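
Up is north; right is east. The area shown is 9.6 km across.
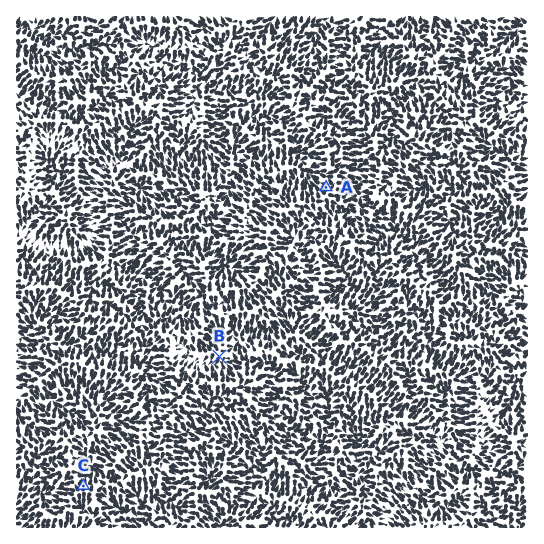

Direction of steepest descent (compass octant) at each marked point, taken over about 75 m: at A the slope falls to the NW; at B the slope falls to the S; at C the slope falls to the N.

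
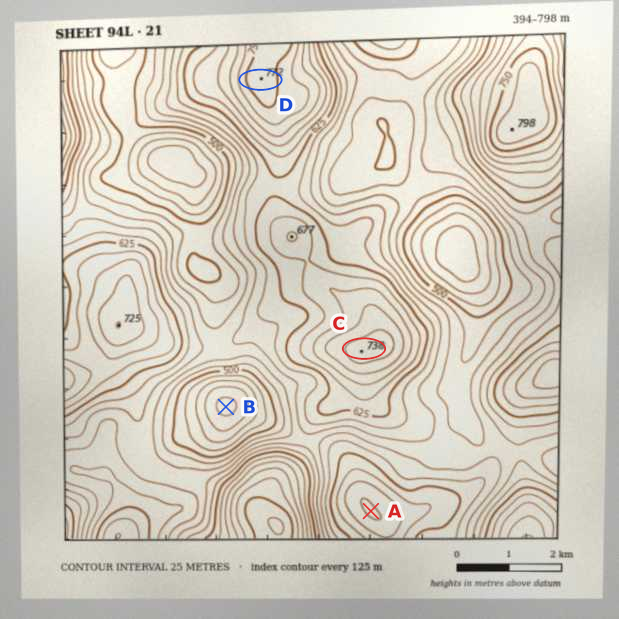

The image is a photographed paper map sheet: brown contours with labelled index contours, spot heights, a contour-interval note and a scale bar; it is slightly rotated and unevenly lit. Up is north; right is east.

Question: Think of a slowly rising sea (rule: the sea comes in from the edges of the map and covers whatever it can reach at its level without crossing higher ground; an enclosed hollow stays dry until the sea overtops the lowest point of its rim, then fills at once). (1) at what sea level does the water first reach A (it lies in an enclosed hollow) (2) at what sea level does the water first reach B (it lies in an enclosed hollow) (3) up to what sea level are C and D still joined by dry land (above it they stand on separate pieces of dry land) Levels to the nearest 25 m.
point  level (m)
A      450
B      550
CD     625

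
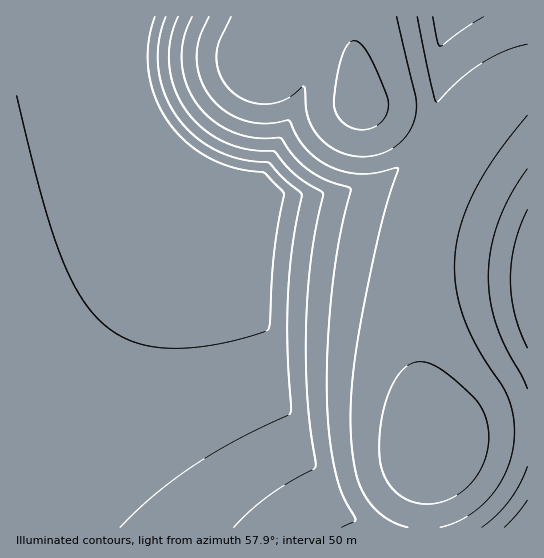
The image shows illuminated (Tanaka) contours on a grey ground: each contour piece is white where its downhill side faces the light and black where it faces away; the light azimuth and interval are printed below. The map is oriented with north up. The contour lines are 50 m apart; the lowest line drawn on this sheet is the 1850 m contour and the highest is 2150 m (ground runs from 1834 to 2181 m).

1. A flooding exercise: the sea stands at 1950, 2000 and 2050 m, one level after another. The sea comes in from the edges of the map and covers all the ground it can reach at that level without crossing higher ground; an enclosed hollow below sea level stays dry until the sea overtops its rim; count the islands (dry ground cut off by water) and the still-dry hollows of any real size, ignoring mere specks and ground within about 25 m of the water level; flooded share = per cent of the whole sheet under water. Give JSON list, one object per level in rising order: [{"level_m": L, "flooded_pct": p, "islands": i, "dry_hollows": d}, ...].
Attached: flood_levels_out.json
[{"level_m": 1950, "flooded_pct": 30, "islands": 0, "dry_hollows": 0}, {"level_m": 2000, "flooded_pct": 42, "islands": 0, "dry_hollows": 0}, {"level_m": 2050, "flooded_pct": 49, "islands": 0, "dry_hollows": 0}]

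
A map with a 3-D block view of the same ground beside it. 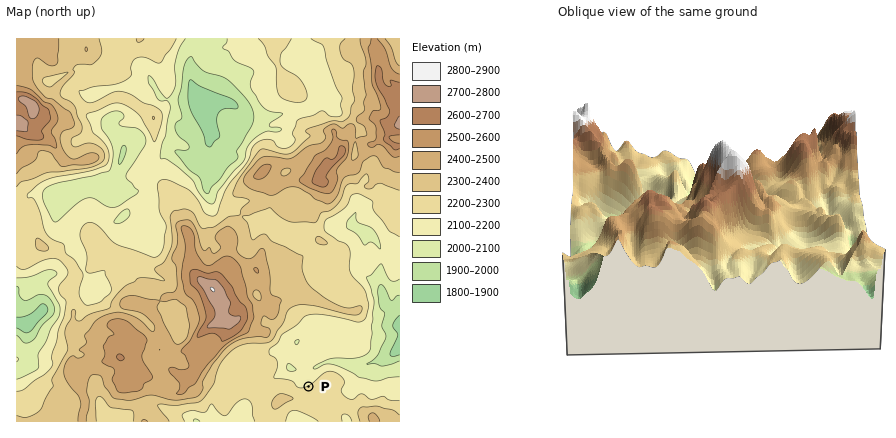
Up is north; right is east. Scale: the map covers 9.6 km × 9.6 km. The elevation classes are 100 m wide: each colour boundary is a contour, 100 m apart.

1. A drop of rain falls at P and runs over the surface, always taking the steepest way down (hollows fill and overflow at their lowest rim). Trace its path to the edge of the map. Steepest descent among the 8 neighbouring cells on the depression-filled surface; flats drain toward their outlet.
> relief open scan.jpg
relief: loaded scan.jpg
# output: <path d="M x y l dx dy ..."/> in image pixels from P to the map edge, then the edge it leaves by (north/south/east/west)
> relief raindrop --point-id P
<path d="M308 386l0-8 2-2 2-4 4-6 2 0 6-4 4 0 10 0 10 2 18 0 26-10 8-6"/>
exit: east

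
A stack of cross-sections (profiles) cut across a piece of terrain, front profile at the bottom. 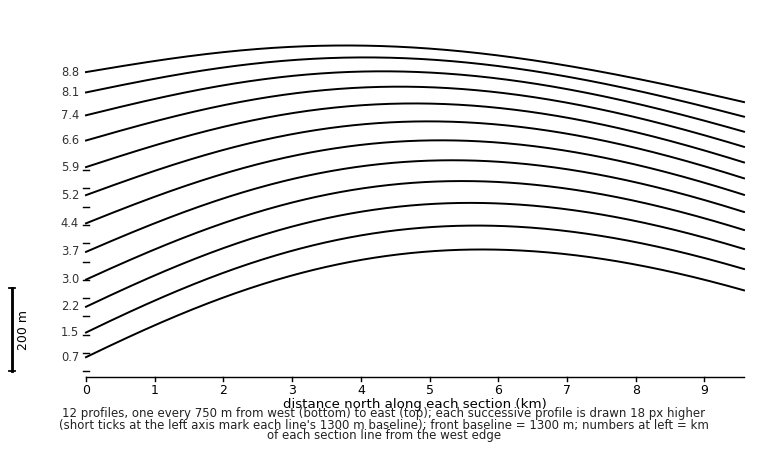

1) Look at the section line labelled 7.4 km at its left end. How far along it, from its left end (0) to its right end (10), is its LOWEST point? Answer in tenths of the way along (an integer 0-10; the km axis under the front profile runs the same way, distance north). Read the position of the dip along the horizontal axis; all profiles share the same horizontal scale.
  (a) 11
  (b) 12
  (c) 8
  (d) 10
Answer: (d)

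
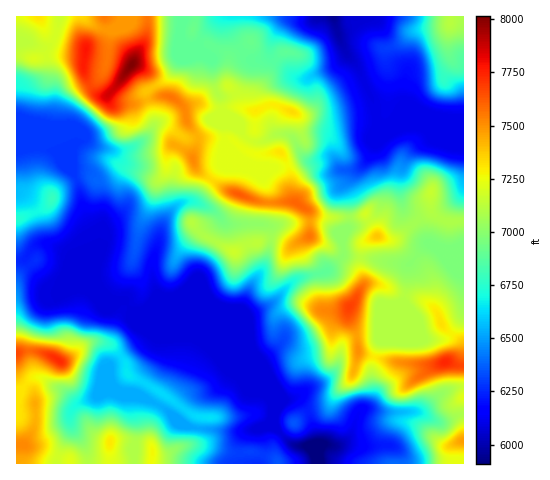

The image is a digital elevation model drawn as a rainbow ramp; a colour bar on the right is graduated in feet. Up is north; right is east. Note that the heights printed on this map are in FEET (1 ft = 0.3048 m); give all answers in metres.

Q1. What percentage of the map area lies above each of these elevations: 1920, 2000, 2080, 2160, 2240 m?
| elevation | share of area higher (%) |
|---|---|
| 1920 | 73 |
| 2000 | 60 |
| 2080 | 48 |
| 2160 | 31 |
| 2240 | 12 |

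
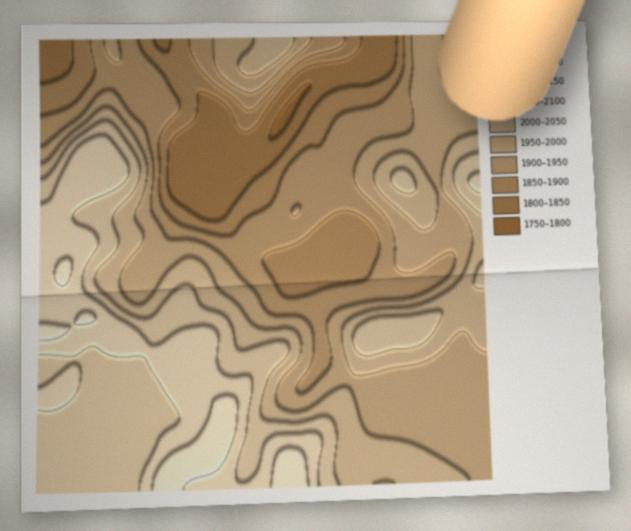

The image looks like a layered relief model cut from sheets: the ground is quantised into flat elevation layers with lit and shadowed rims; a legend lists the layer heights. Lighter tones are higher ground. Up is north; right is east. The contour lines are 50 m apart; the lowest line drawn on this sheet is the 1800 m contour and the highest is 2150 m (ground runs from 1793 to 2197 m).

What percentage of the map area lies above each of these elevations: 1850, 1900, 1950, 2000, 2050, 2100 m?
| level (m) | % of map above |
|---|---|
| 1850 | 92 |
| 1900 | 81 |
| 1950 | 65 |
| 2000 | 44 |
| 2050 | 31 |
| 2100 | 15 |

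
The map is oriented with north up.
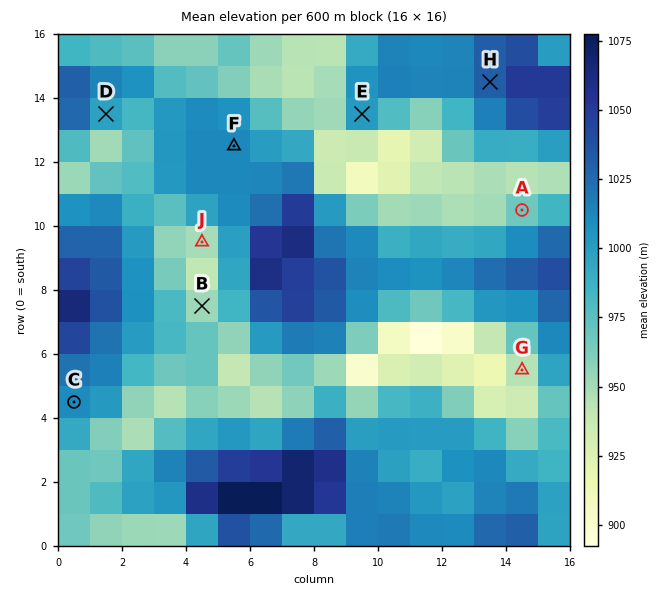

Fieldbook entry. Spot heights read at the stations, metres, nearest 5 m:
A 970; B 950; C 1010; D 1000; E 1010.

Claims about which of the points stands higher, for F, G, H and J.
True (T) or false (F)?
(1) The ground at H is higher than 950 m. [T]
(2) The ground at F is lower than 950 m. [F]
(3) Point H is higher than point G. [T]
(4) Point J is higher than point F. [F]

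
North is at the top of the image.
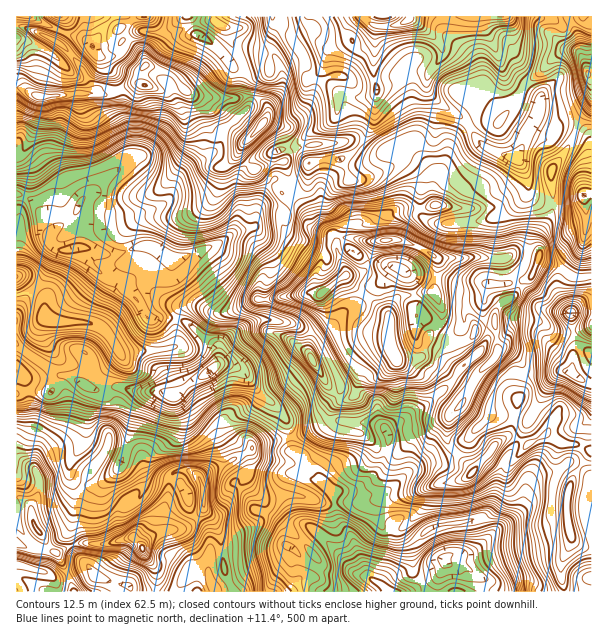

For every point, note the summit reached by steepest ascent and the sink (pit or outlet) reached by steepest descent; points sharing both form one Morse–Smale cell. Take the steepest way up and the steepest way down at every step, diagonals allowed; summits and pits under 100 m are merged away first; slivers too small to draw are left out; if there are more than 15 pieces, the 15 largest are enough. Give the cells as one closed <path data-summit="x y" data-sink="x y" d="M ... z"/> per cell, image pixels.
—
<path data-summit="386 240" data-sink="392 591" d="M444 205l-48 5-11 8 1 23-23 0-7-3-14 0-5 5 0 6-8 3-5 5-8 19 0 11 7 5 22-16 9 12 14 8 22 21 0 10-3 5-7 0-15-2-9-6-12-4-6 2-28 22-2 9 6 12 16 24 13 12-4 1-8 8-1 7-6 7-18 9-15 5 1 12 10 8 8 16 5 6 6 1 13 13 3 24 15 19 16 41 13 6 8 8 202 0 1-140-13-7-21-3-11-8 5-11-12-9-22-13-1-15 5-14-2-10-13-12-9 0-4-36 10-13 12-7 6-12 12-9 4-16-14-4-14 2 0-10-6-24-4-8-5-5-40 0z"/><path data-summit="386 240" data-sink="408 20" d="M482 16l-122 0-11 8-5 12 2 5-18 10-3 18 5 12 10 12-3 8 0 13-7 8-18 10-8 6 0 12 4 11-1 21-7 8-6 3-7-3-4 4 11 6 10 10 7 16 21 9 4 11 6-8 14 0 7 3 23 0-1-23 5-6 12-4 26 0 6-3 10 0 11 3 40 0 5 5 4 8 6 24 0 10 14-2 16 4-2-20 10-16 5-12-1-39 18-24 6-17-15-2-12 12-6 0-14-8 7-14 4-18-22-11-13-11-7-24-14-26z"/><path data-summit="143 548" data-sink="392 591" d="M290 438l-36 7-6 7-48 24-11-6-15 2-4 4-2 8-3-3-16-5-11-22-9-4-21-5-5 11-18 21-5 14-1 39 5 12-13 4-14 7-4-1-19-27-3-18-7-7-8-2 0 93 371 1-6-8-13-6-16-41-15-19-3-24-13-13-6-1-5-6-8-16-10-8z"/><path data-summit="144 86" data-sink="209 372" d="M177 84l-12 7-18-6-13-1-23 10-33-2-10 4-27 1-7 34-12 22-6 3 0 38 14 5 7 7 16 26 22-18 4 10 0 22 26 8 11 0 25-8 9 0 21 12 11 0 30-11 27-17 13-2 4-6 0-12 3-9 12-19-13-12-7-2-10-10-1-8 6-9-13-5-20-3-5-11-2-15z"/><path data-summit="386 240" data-sink="209 372" d="M272 182l-13 19-3 9 0 12-4 6-13 2-18 12-29 12-21 4-21-12-9 0-25 8-11 0-15-6-5 1 3 12 8 9 9 6 15 2 6 6 1 7 12 11 10 17 22-1 12 2 26 20 8 8 0 17 10-1 12 4 17 21 26 24 6 10 1 14 4 1 31-14 6-7 1-7 8-8 4-1-13-12-16-24-6-12 2-9 28-22 6-2 12 4 9 6 22 2 3-15-22-21-14-8-9-12-22 16-7-5 0-11 6-16 7-8 8-3-1-9-10-8-3 2-17-4-9 5-7-1-8-12 0-9 8-8 11 2-7-7-9-4z"/><path data-summit="143 548" data-sink="209 372" d="M227 364l-11 2-42 30-15-5-25 0-15-5-20 5-30-15-9 0-10 16-23-1-11 4 0 102 8 3 7 7 3 18 19 27 4 1 14-7 14-4-6-12 1-39 5-14 18-21 5-11 21 5 9 4 8 20 9 6 10 1 3 3 2-8 4-4 15-2 11 6 48-24 6-7 35-8-1-14-6-10-26-24-17-21z"/><path data-summit="144 86" data-sink="392 591" d="M213 16l-196 0-1 139 6-2 12-22 7-34 27-1 10-4 33 2 23-10 13 1 18 6 12-7 29 23 2 15 5 11 14 1 18 6-5 10 1 8 28 23 3 1 6-2 12 8 2-5-8-19 4-8 0-10-4-9-6-10-8-5-8 1 6-9 0-4-5-8-8-5-20 1 6-6 5-21-5-12-12-20-1-9-9-5z"/><path data-summit="17 276" data-sink="209 372" d="M20 194l-4 1 0 149 5 5 35 24 18 5 13 8 12 5 20-5 15 5 25 0 15 5 15-12 21-12 7-7 0-17-8-8-26-20-12-2-22 1-10-17-12-11-1-7-6-6-15-2-9-6-8-9-2-10-3-4-14 3-10 0-6-3-4-5 0-6 3-3-3-9-12-18-7-7z"/><path data-summit="386 240" data-sink="570 314" d="M539 259l-5 14-12 9-6 12-12 7-10 13 4 36 9 0 13 12 2 10-5 14 1 15 22 13 12 9-5 11 11 8 21 3 12 6 1-175-19 1-10-7z"/><path data-summit="144 86" data-sink="408 20" d="M359 16l-50 0-3 8-10 6-8 0-12-6-4-8-58 1 0 3 14 10 1 9 12 20 5 12-5 21-6 6 20-1 8 5 5 8 0 4-4 8 6 0 8 5 6 10 4 9 0 10-4 8 8 19-3 6 2 4 9-3 6-5 2-9 0-15-4-11 0-12 8-6 18-10 7-8 0-13 3-8-12-15-3-9 1-15 4-5 16-8-2-5 5-12z"/><path data-summit="588 74" data-sink="408 20" d="M591 16l-109 1 2 10 14 26 7 24 13 11 22 11 0 9-11 23 14 8 9-1 9-11 15 1 6-11 10-12z"/><path data-summit="386 240" data-sink="584 195" d="M578 130l-2 1-6 15-18 24 1 39-5 12-10 16 0 21 25 12 10 7 17 0 2-2 0-117-3-20z"/><path data-summit="386 240" data-sink="209 372" d="M17 344l-1 49 11-2 23 1 11-17z"/><path data-summit="386 240" data-sink="392 591" d="M317 532l-5 0-18 17 12 13 17 9 10 3 20-2-10-14z"/><path data-summit="386 240" data-sink="209 372" d="M75 214l-26 22 0 6 4 5 6 3 10 0 10-4 0-22z"/>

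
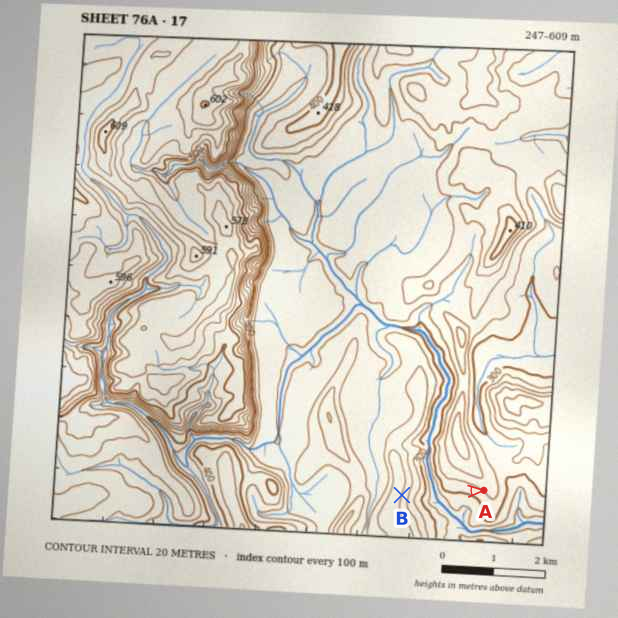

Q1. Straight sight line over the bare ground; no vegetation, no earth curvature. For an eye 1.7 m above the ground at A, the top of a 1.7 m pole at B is visible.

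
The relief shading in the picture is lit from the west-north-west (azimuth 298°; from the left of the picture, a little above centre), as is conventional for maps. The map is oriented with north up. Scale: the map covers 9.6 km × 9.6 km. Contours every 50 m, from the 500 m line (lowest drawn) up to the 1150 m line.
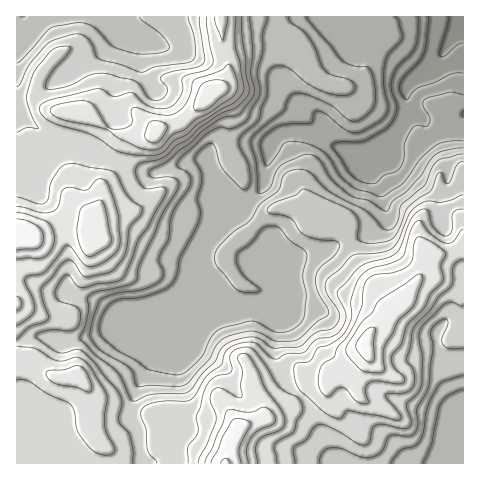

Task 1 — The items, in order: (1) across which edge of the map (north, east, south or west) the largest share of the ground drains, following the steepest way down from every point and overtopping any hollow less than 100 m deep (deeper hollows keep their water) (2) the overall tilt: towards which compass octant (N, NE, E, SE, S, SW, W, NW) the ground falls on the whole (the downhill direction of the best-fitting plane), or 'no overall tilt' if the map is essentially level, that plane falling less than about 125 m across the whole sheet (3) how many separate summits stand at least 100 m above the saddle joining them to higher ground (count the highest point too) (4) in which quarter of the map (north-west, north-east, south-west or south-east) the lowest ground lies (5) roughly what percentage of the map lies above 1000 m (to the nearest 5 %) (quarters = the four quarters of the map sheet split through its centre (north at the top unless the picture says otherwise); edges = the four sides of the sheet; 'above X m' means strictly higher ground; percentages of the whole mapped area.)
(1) Most of the ground drains across the eastern edge.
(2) The general tilt is down to the north-east (the land rises towards the south-west).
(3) Counting only tops that stand 100 m proud, the map has 4 summits.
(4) Look to the north-east quarter for the lowest ground.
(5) Ground above 1000 m makes up about 15 % of the sheet.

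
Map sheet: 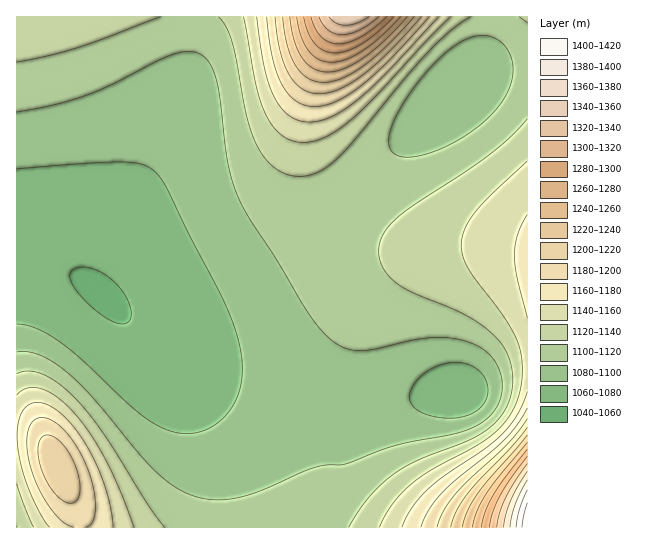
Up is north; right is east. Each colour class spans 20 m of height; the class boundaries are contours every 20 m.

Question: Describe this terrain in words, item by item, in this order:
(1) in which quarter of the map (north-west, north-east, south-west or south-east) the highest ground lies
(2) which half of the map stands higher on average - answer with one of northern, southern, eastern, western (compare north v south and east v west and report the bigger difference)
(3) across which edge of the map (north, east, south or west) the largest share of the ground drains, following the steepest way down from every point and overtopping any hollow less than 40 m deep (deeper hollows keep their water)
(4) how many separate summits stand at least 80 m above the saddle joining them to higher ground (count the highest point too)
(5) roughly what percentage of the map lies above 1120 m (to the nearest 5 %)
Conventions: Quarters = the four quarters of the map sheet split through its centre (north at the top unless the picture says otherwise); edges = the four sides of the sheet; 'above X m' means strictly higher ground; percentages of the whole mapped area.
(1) Look to the south-east quarter for the highest ground.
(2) On average the eastern half of the map is the higher ground.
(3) Most of the ground drains across the western edge.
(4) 3 summits rise at least 80 m above their surroundings.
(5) About 30 % of the map lies above 1120 m.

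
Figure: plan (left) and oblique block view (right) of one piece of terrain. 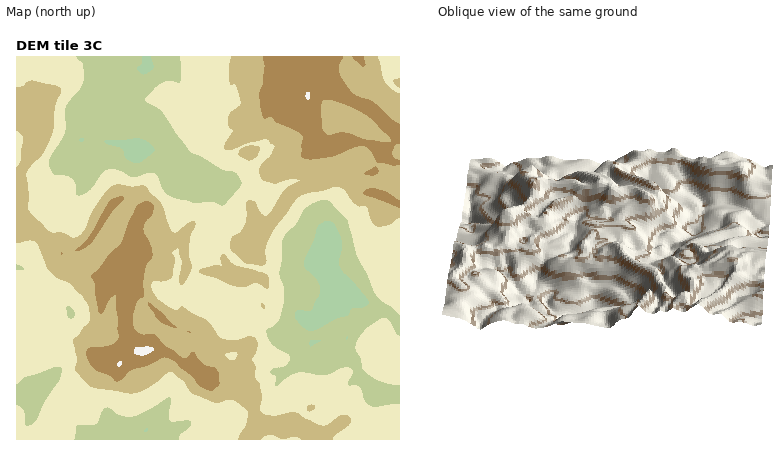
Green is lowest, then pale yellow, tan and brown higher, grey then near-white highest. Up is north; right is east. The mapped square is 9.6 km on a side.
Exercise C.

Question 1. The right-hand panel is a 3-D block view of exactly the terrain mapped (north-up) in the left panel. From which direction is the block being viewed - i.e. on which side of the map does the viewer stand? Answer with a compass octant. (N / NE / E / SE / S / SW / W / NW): E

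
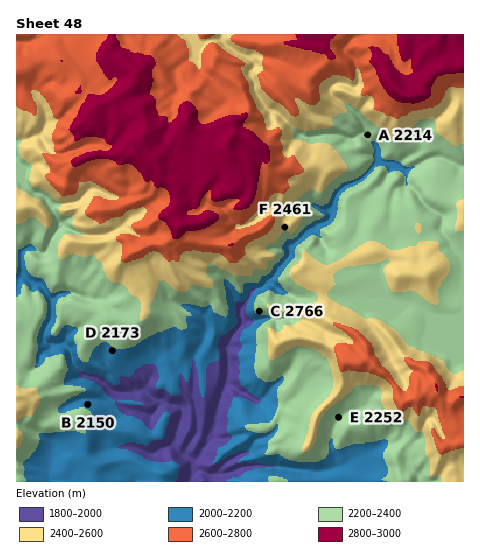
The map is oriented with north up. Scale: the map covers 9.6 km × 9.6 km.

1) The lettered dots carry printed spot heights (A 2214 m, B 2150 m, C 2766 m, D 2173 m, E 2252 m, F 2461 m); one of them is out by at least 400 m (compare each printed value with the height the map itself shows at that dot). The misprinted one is C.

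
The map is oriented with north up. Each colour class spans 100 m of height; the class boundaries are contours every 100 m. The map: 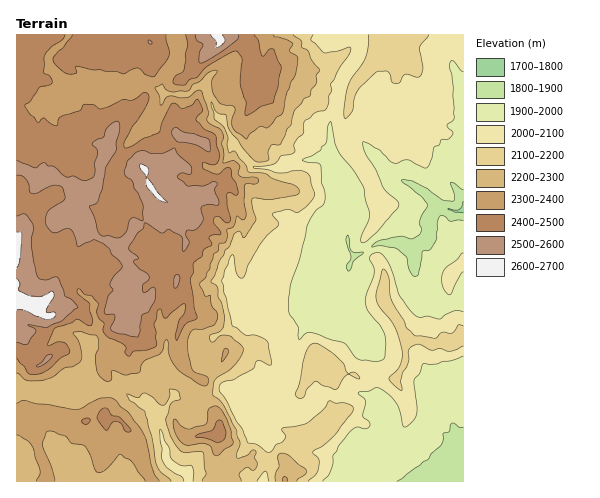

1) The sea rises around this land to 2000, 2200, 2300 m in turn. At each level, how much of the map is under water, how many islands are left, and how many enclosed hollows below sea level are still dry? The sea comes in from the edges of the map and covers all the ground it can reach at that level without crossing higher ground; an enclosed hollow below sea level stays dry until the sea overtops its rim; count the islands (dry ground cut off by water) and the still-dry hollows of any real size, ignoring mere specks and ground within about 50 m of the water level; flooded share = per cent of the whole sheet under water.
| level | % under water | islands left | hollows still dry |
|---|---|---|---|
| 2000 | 18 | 0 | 0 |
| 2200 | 48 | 0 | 0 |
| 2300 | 60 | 1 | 0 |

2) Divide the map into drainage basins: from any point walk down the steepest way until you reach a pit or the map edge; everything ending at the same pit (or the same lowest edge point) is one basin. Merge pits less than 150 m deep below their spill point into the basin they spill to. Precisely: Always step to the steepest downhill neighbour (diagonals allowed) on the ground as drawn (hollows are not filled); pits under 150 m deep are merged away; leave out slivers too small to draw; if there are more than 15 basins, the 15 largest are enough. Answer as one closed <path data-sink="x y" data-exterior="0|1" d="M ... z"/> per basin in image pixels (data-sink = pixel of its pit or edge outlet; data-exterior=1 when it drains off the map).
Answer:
<path data-sink="463 210" data-exterior="1" d="M463 34l-446 0-1 300 5 1 3 3 13 26 3 1 20-15 20 6 21 1 5 0 12-6 11 0 7-14-6-9-9-6 8-16-2-1 0-7 6-17-7-21-7-11 0-4 10-9 5-11 10-3 13-12 4-12 15 12 0 10 10 22-8 22-2 21 13 11 2 20-10 9-4 9 0 17 9 20 18 10 1 20 14 21-2 34 3 14-3 11 68 1 5-10-4-10 6-11 12-9 22-11 10-13-6-16 4-19-7-20 9 8 19 4 8 5 11-2 22 0 10-18-1-23 8 4 12 0 6 3 21 0 12-7z"/><path data-sink="187 473" data-exterior="0" d="M161 198l-4 12-13 12-10 3-5 11-10 9 0 4 7 11 7 21-6 17 0 7 2 1-8 16 9 6 6 9-4 10-3 4-11 0-12 6-26-1-20-6-21 15-15-27-3-3-4 0-1 85 15 5 12-12 38 8 15-3 22 1 20 19 5 12 3 16 7 16 63 0 4-12-3-14 2-34-14-21-1-20-18-10-9-20 0-17 4-9 10-9-2-20-13-11 2-21 8-22-10-22 0-10z"/><path data-sink="463 456" data-exterior="1" d="M463 337l-11 7-21 0-11-4-7 1-7-3 0 22-10 18-22 0-11 2-8-5-19-4-7-6 5 18-4 19 6 16-10 13-22 11-12 9-6 11 4 8-4 11 177 1z"/>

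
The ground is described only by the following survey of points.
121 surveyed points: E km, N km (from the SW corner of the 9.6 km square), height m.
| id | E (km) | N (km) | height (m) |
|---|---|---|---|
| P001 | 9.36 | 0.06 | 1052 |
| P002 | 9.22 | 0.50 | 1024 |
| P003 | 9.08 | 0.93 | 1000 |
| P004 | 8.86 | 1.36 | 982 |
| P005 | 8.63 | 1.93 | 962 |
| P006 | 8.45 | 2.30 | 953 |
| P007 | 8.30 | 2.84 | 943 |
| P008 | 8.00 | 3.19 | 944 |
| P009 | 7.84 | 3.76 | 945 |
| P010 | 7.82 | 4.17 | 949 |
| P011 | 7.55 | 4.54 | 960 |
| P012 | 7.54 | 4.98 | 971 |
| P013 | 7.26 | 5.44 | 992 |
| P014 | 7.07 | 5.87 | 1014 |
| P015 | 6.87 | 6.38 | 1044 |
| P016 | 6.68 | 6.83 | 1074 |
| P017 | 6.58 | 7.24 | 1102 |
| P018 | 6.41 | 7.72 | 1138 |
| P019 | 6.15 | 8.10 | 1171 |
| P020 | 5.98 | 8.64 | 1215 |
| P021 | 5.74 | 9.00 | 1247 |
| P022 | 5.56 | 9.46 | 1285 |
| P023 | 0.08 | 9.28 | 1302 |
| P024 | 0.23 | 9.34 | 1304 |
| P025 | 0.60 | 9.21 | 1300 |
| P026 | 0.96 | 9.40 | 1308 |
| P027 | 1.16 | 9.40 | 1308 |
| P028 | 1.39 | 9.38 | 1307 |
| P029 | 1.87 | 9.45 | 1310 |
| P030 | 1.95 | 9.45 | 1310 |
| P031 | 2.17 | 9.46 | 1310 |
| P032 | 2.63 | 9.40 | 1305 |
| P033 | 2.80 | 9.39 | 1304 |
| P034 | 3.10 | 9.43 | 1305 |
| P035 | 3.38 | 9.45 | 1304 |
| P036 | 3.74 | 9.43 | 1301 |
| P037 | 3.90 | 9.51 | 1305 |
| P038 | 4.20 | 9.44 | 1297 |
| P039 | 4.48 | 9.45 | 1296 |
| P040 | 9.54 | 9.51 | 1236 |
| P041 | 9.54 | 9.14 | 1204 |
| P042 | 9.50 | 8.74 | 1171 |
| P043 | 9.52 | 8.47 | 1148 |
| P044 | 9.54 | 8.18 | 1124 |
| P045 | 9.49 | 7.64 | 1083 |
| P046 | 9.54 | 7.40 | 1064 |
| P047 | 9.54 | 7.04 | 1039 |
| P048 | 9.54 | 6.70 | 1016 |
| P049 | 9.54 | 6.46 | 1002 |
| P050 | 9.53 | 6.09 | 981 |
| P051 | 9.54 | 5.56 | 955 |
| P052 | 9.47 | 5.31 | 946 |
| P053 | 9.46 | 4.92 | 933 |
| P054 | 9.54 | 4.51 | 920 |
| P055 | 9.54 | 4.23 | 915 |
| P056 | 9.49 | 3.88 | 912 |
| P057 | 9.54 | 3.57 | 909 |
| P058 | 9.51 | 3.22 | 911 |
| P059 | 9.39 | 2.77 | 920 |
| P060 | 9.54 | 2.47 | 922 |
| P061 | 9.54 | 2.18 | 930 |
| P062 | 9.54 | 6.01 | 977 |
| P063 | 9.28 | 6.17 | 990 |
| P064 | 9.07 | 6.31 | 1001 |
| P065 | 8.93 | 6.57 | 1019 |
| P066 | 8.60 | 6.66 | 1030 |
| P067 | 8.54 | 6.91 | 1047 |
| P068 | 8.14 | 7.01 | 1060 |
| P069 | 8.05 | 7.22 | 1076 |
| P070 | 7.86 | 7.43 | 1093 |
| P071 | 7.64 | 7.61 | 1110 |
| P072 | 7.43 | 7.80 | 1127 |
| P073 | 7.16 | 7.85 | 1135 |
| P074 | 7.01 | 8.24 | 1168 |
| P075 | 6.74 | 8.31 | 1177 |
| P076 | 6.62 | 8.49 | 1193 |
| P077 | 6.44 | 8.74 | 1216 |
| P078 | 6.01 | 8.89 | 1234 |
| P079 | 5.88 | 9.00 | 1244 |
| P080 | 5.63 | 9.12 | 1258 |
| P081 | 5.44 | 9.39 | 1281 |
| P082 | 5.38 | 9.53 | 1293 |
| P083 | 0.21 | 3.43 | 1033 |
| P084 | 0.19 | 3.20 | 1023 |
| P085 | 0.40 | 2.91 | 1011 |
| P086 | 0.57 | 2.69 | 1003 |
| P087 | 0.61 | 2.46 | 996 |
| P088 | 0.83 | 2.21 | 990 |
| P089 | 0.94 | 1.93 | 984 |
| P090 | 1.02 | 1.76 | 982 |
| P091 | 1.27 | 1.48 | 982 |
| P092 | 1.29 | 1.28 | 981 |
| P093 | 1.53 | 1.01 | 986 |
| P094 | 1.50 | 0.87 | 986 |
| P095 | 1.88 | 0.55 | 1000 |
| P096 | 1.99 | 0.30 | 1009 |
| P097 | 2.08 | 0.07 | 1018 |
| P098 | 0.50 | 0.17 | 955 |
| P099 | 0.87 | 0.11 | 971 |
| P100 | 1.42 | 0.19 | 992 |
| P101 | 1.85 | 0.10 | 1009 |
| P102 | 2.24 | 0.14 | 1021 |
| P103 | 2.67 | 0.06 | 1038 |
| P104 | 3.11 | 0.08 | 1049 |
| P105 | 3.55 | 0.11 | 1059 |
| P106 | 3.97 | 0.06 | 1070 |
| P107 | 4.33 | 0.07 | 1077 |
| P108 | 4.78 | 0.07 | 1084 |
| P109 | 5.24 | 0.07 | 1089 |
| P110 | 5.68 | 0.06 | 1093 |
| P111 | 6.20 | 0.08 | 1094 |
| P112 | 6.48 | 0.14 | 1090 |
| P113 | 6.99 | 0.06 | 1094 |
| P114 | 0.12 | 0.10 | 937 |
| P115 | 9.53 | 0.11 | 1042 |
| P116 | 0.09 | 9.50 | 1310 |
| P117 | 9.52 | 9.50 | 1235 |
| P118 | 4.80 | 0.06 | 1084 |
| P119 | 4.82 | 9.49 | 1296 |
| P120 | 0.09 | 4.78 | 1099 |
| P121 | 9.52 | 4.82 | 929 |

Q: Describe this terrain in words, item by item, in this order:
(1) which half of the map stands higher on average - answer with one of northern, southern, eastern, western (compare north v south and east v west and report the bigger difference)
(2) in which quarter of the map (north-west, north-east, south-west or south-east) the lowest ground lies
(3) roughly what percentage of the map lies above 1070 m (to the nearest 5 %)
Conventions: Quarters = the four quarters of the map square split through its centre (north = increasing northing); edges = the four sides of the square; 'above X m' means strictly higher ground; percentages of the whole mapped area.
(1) On average the northern half of the map is the higher ground.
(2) Look to the south-east quarter for the lowest ground.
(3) Ground above 1070 m makes up about 40 % of the sheet.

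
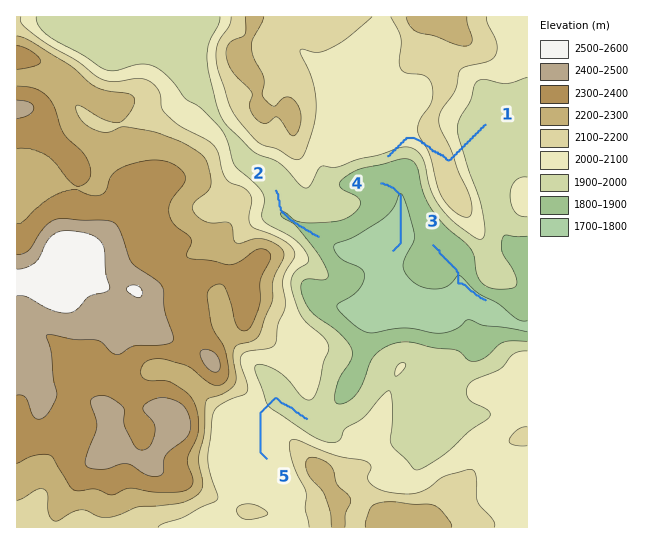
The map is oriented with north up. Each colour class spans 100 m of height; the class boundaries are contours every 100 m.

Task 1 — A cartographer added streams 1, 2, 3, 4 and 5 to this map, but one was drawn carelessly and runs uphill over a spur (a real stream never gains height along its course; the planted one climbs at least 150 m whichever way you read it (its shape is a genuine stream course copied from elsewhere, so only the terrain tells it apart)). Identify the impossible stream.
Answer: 1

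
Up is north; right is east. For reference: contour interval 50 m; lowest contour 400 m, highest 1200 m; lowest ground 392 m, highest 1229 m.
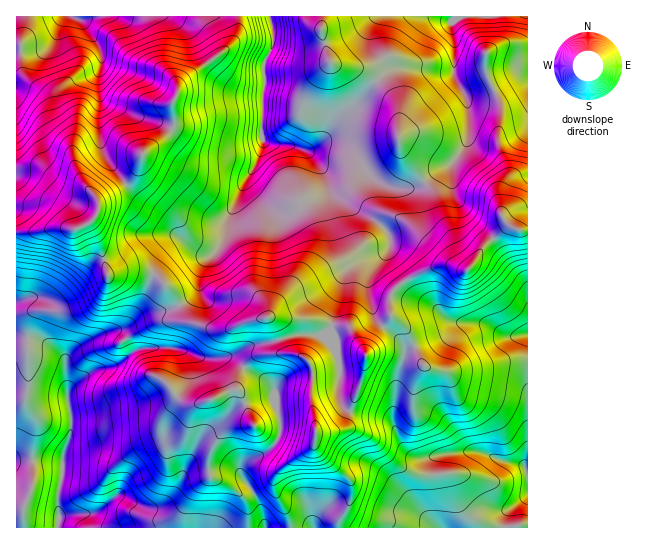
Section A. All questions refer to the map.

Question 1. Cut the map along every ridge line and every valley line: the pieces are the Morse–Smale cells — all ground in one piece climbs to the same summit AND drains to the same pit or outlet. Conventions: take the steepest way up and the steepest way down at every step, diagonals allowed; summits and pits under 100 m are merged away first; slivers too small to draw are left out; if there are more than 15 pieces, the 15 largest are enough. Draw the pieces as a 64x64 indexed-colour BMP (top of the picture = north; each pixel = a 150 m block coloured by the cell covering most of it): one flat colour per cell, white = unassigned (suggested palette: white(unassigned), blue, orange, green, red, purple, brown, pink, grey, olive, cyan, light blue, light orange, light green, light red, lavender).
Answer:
<image width="64" height="64" href="data:image/bmp;base64,Qk12CAAAAAAAAHYAAAAoAAAAQAAAAEAAAAABAAQAAAAAAAAIAAATCwAAEwsAABAAAAAAAAAA////ALR3HwAOf/8ALKAsACgn1gC9Z5QAS1aMAMJ34wB/f38AIr28AM++FwDox64AeLv/AIrfmACWmP8A1bDFADMzMzMzMzMzMzMzMzMzMzERERERiIiIiIiIiIiIiIAAMzMzMzMzMzMzMzMzMzMzMREREREYiIiIiIiIiIiIgAAzMzERERMzMzMzMzMzMzMxERERERiIiIiIiIiIiIiIADMzMRERETMRERMzMzMzMxEREREREYiIiIiIiIiIiIiAMzMxERERERERETMzMzMzERERERERiIiIiIiIiIiIiIgzMzMREREREREREzMzMzERERERERGIiIiIiIiIiIiIiDMzMxERERERERETMzMzERERERERGIiIiIiIiIiIiIiIMzMzERERERERERERERERERERERGIiIiIiIiIiIiIiIgzMzMRERERERERERERERERERERGIiIiIiIiIiIiIiHdzMzMxERERERERERERERERERERGIiIiIiId3d3d3d3d3MzMzERERERERERERERERERERGIiIiIiId3d3d3d3d3czMzMxEREREREREREREREREREYiIiIiIh3d3d3d3d3dzMzMzERERERERERERERERERERERGIiIh3d3d3d3d3d3MzMzMREREREREREREREREREREREYiIiHd3d3d3d3d3czMzMxERERERERERERERERERERERHu7ud3d3d3d3d3dzMzMzEREREREREREREREREREREREO7u53d3d3d3d3d3MzMzEREREREREREREREREREREREA7u7nd3d3d3d3d3czMzMREREREREREREREREREREREQAO7u53d3d3d3d3dzMzMxERERERERERERERERERERERAA7u7nd3d3d3d3d3MzMzEREREREREREREREREREREREADu7ud3d3d3d3d3czMzMREREREREREREREREREREREQAA7u53d3d3d3d3dzMzMxERERERERERERERERERERERAADu7nd3d3d3d3d3MzMzMxEREREREREREREREREREREAD+7up3d3d3d3d3czMzMzMREREREREREREREREREREQAP/u6qqnd3d3d3dzMzMzMzMxEREREREREREREREREQAP/+6qqqqnd3d3qqMzMzMzMzMxEREREWZmYRERERER3///+qqqqqp3eqqqozMzMzMzMzMxERFmZmZmZm3d3d3f///MqqqqqqqqqqqjMzMzMzMzMzMzMWZmZmZmbd3d3d///MyqqqqqqqqqqqMzMzMzMzMzMzMyJmZmZmZm3d3d3//8zKqqqqqqqqqqozMzMzMzMzMzMyIiZmZmZmZt3d3d//zMqqqqqqqqqqqjMzMzMzMzMzMzIiJmZmZmZmbd3d3//MzKqqqqqqqqqqMzMzMzMzMzMzIiImZmZmZmZmbd3f/8zMzKqqqqqqqqozMzMzMzIiIiIiIiZmZmZmZmZmbd3//MzMzKqrqqqqqjMzMzMzMiIiIiIiImZmZmZmZmZmbd/8zMzMzLuaqqqqMzMzMzMyIiIiIiIiJmZmZmZmZmZm3d3MzMzLuZmqqqozMzMzMyIiIiIiIiIiZmZmZmZmZmZm3dzMzLu5mZqqqjMzMzMzIiIiIiIiIiJmZmZmZmZmZmZt3MzLu5mZmaqqMzMzMzIiIiIiIiIiImZmZmZmZmZmZmbMzLu7mZmZmpkzMzMzMyIiIiIiIiIiJmZmZmZmZmZma7y7u7mZmZmZmTMzMzMzIiIiIiIiIiImZmZmZmZmZmu7u7u7uZmZmZmZMzMzMzMiIiIiIiIiIiZmZmZmZmZmu7u7u7uZmZmZmZkzMzMzM0IiIiIiIiIiImZmZmZmZru7u7u7u5mZmZmZmTMzMzREREIiIiIiIiIiZmZmZmZru7u7siu7mZmZmZmZMzM0RERERCIiIiIiIiImZmZmZmu7u7IiIimZmZmZmZkzNEREREREQiIiIiIiIiZmZmZmu7u7IiIiVVmZmZmZmURERERERERCIiIiIiIiImZmZma7u7IiIiVVVZmZmZmZREREREREREQiIiIiIiIiZmZma7u7IiIiJVVVWZmZmZlEREREREREREIiIiIiIiImZmIru7IiIiJVVVVVmZmZmURERERERERERCIiIiIiIiIiIiIiIiIiIlVVVVWZmZmZREREREREREREQiIiIiIiIiIiIiIiIiIiVVVVVVmZmZlEREREREREREREIiIiIiIiIiIiIiIiIiJVVVVVWZmZmUREREREREREREQiIiIiIiIiIiIiIiIiIlVVVVVZmZmZRERERERERERERCIiIiIiIiIiIiIiIiIiVVVVVVmZmZlEREREREREREREIiIiIiIiIiIiIiIiIiVVVVVVmZmZmUREREREREREREQiIiIiIiIiIiIiIiIiJVVVVVVVWZmZRERERERERERERCIiIiIiIiIiIiIiIiJVVVVVVVVVWZlERERERERERERERCIiIiIiIiIiIiIiJVVVVVVVVVVVVUREREREREREREREQiIiIiIiIiIiIlVVVVVVVVVVVVVVREREREREREREREREIiIiIiIiIiVVVVVVVVVVVVVVVVVEREREREREREREREREIiIiIiIiJVVVVVVVVVVVVVVVVURERERERERERERERERCIiIiIiIlVVVVVVVVVVVVVVVVREREREREREREREREREIiIiIiIlVVVVVVVVVVVVVVVVVERERERERERERERERERCIiIiIiVVVVVVVVVVVVVVVVVUREREREREREREREREREIiIiIiJVVVVVVVVVVVVVVVVV"/>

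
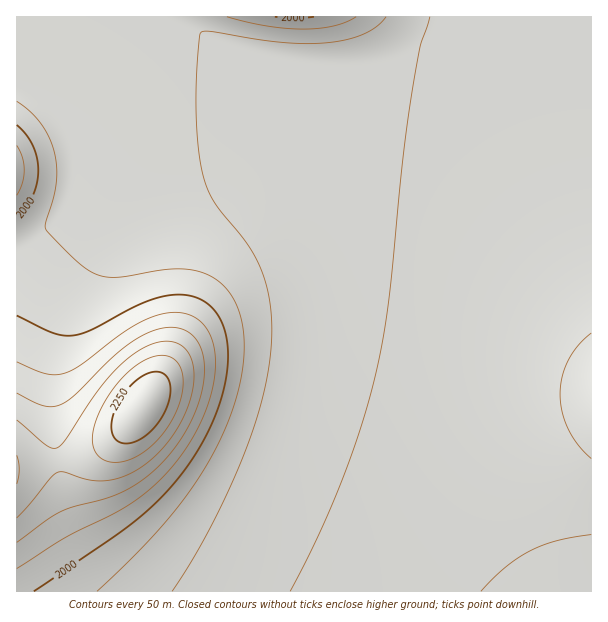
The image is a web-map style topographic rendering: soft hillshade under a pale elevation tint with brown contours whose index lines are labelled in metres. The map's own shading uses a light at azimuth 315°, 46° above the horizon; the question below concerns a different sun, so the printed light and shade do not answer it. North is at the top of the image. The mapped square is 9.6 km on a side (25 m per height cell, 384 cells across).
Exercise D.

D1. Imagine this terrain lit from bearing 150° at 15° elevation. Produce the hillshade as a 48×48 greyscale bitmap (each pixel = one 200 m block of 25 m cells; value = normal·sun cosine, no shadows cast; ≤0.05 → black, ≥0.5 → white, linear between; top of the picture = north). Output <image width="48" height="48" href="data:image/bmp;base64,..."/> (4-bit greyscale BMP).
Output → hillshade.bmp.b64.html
<image width="48" height="48" href="data:image/bmp;base64,Qk32BAAAAAAAAHYAAAAoAAAAMAAAADAAAAABAAQAAAAAAIAEAAATCwAAEwsAABAAAAAAAAAAAAAAABEREQAiIiIAMzMzAERERABVVVUAZmZmAHd3dwCIiIgAmZmZAKqqqgC7u7sAzMzMAN3d3QDu7u4A////AKqqqpmZmIiIiIiIiIiId3d3d3d3d3iIiLqqqqmZmYiIiIiIiIiId3d3d3d3d3iIiLuqqqqpmZiIiIiIiIiId3d3d3d3d3iIiLu7uqqqqZmIiIiIiIiId3d3d3d3d3iIiLu7u7u7qpmYiIiIiIiHd3d3d3d3d3iIiMu7u7zMu6mYiIiIiIiHd3d3d3d3d3iIiLu7u8zMzLqZiIiIiIiHd3d3d3d3d3eIiLuqq7zd3cupmIiIiIh3d3d3d3d3d3eIiKqpqrze7ty6mYiIiIh3d3d3d3d3d3d4iJmZmave/+3LqYiIiId3d3d3d3d3d3d3iIiHeJrO//7cqZiIiId3d3d3d3d3d3d3eHd2Znm9///tupiIiHd3d3d3d3d3d3d3eGZlVVeb7//9ypmIiHd3d3d3d3d3d3d3d2ZVQzRpzv/+y6mIiHd3d3d3d3d3d3d3d1VUMiJGnO/+26mIiHd3d3d3d3d3d3d3ZlVUMhEkes7u3KmYiHd3d3d3d3d3d3d2ZlVUMQABR6zd3LqYiHd3d3d3d3d3d3dmZlVUMgAAFHq8zLqYiHd3d3d3d3d3d3dmZVVUMgAAAleru6qYiHd3d3d3d3d3d3dmZVVVQxAAADWJqqmYiHd3d3d3d3d3d3dmZWZVVCEAABRomZmYiHd3d3d3d3d3d3dmZWZmVDIQABJGiJmIiHd3d3d3d3d3d3dmZmZmZUMhABJFeIiIiHd3d3d3d3d3d3dmZmZmZlQyERI1Z4iIiHd3d3d3d3d3d3d2ZmZmZmVDMiM0ZneIh3d3d3d3d3d3d3d3ZmZmZmZUQzNFVnd3d3d3d3d3d3d3d3d3dmZ3dmZlVERFZnd3d3d3d3d3d3d3d3d3d3d3d3ZmZVVVZnd3d3d3d3d3d3d3d3d3d3d3d3d2ZmZmZnd3d3d3d3d3d3d3d3d3d4d3d3d3dmZmZ3d3d3d3d3d3d3d3d3d3d6mHd3d3d3dnd3d3d3d3d3d3d3d3d3d3d8uXd3d3d3d3d3d3d3d3d3d3d3d3d3d3d8uod3d3d3d3d3d3d3d3d3d3d3d3d3d3d8upd3d3d3d3d3d3d3d3d3d3d3d3d3d3d7upd3d3d3d3d3d3d3d3d3d3d3d3d3d3d6qYd3d3d3d3d3d3d3d3d3d3d3d3d3d3d4iId3d3d3d3d3d3d3d3d3d3d3d3d3d3d2d3d3d3d3d3d3d3d3d3d3d3d3d3d3d3d1Z3d3d3d3d3d3d3d3d3d3d3d3d3d3d3d1Z3d3d3d3d3d3d3d3d3d3d3d3d3d3d3d2Z3d3d3d3d3d3d3d3d3d3d3d3d3d3d3d2d3d3d3d3d3d3d3d3d3d3d3d3d3d3d3d3d3d3d3d3d3d3d3d3d3d3d3d3d3d3d3d3d3d3d3d3d3d3d3d3d3d3d3d3d3d3d3d3d3d3d3d3d3d3eIiJmZiIh3d3d3d3d3d3d3d3d3d3d3eImaqru6qpiHd3d3d3d3d3d3d3d3d3d4iau8zd3Mu6mYd3d3d3d3d3d3d3d3d3d4mrzN3u3dy7qYh3d3d3d3dw=="/>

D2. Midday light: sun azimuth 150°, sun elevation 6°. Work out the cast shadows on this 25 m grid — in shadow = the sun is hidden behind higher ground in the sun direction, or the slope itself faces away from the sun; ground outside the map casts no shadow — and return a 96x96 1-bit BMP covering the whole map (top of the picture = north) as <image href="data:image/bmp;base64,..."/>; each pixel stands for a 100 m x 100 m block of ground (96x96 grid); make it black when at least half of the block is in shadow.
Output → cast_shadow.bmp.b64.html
<image width="96" height="96" href="data:image/bmp;base64,Qk2+BAAAAAAAAD4AAAAoAAAAYAAAAGAAAAABAAEAAAAAAIAEAAATCwAAEwsAAAIAAAAAAAAA////AAAAAAAAAAAAAAAAAAAAAAAAAAAAAAAAAAAAAAAAAAAAAAAAAAAAAAAAAAAAAAAAAAAAAAAAAAAAAAAAAAAAAAAAAAAAAAAAAAAAAAAAAAAAAAAAAAAAAAAAAAAAAAAAAAAAAAAAAAAAAAAAAAAAAAAAAAAAAAAAAAAAAAAAAAAAAAAAAAAAAAAAAAAAAAAAAAAAAAAAAAAAAAAAAAAAAAAAAAAAAAAAAAAAAAAAAAAAAAAAAAAAAAAAAAAAAAAAAAAAAAAAAAAAAAAAAAAAAAAAAAAAAAAAAAAAAAAAAAAAAAAAAAAAAAAAAAAAAAAAAAAAAAAAAAAAAAAAAAAAAAAAAAAAAAAAAAAAAAAAAAAAAAAAAAAAAAAAAAAAAAAAAAAAAAAAAAAAAAAAAAAAAAAAAAAAAAAAAAAAAAAAEAAAAAAAAAAAAAAAfgAAAAAAAAAAAAAA/wAAAAAAAAAAAAAA/4AAAAAAAAAAAAAB/8AAAAAAAAAAAAAB//AAAAAAAAAAAAAD//AAAAAAAAAAAAAD//gAAAAAAAAAAAAD//wAAAAAAAAAAAAH//4AAAAAAAAAAAAH//8AAAAAAAAAAAAH//+AAAAAAAAAAAAH//+AAAAAAAAAAAAP///AAAAAAAAAAAAP///gAAAAAAAAAAAP///gAAAAAAAAAAAP///wAAAAAAAAAAAP///wAAAAAAAAAAAf///4AAAAAAAAAAAf///4AAAAAAAAAAAf///4AAAAAAAAAAAf///8AAAAAAAAAAAf///4AAAAAAAAAAAf///4AAAAAAAAAAAf///4AAAAAAAAAAAf///wAAAAAAAAAAAf///gAAAAAAAAAAAf///AAAAAAAAAAAAf//+AAAAAAAAAAAAf//8AAAAAAAAAAAAf//wAAAAAAAAAAAAf//AAAAAAAAAAAAAf/+AAAAAAAAAAAAAP/4AAAAAAAAAAAAAP/AAAAAAAAAAAAAAH8AAAAAAAAAAAAAAAAAAAAAAAAAAAAAAAAAAAAAAAAAAAAAAAAAAAAAAAAAAAAAAAAAAAAAAAAAAAAAAAAAAAAAAAAAAAAAAAAAAAAAAAAAAAAAAAAAAAAAAAAAAAAAAAAAAAAAAAAAAAAAAAAAAAAAAAAAAAAAAAAAAAAAAAAAAAAAAAAAAAAAAAAAAAAAAAAAAAAAAAAAAAAAAAAAAAAAAAAAAAAAAAAAAAAAAAAAAAAAAAAAAAAAAAAAAAAAAAAAAAAAAAAAAAAAAAAAAAAAAAAAAAAAAAAAAAAAAAAAAAAAAAAAAAAAAAAAAAAAAAAAAAAAAAAAAAAAAAAAAAAAAAAAAAAAAAAAAAAAAAAAAAAAAAAAAAAAAAAAAAAAAAAAAAAAAAAAAAAAAAAAAAAAAAAAAAAAAAAAAAAAAAAAAAAAAAAAAAAAAAAAAAAAAAAAAAAAAAAAAAAAAAAAAAAAAAAAAAAAAAAAAAAAAAAAAAAAAAAAAAAAAAAAAAAAAAAAAAAAAAAAAAAAAAAAAAAAAAAAAAAAAAAAAAAAAAAAAAAAA="/>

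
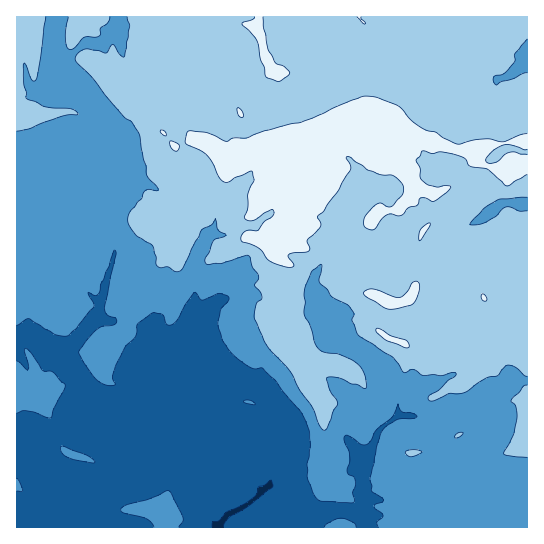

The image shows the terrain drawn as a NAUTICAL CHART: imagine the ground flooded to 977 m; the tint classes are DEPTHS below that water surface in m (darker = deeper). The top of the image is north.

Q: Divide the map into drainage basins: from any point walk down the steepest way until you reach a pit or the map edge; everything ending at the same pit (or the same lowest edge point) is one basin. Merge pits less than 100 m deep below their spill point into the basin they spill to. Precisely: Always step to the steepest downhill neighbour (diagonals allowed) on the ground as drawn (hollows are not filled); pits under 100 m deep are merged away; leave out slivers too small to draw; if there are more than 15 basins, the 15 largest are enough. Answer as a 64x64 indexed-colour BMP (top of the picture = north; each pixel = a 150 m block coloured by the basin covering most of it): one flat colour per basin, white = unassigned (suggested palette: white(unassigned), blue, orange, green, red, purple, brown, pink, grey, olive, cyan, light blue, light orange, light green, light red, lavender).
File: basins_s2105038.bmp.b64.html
<image width="64" height="64" href="data:image/bmp;base64,Qk12CAAAAAAAAHYAAAAoAAAAQAAAAEAAAAABAAQAAAAAAAAIAAATCwAAEwsAABAAAAAAAAAA////ALR3HwAOf/8ALKAsACgn1gC9Z5QAS1aMAMJ34wB/f38AIr28AM++FwDox64AeLv/AIrfmACWmP8A1bDFABEREREREREREREREREREREREREREREREREREREREREREREREREREREREREREREREREREREREREREREREREREREREREREREREREREREREREREREREREREREREREREREREREREREREREREREREREREREREREREREREREREREREREREREREREREREREREREREREREREREREREREREREREREREREREREREREREREREREREREREREREREREREREREREREREREREREREREREREREREREREREREREREREREREREREREREREREREREREREREREREREREREREREREREREREREREREREREREREREREREREREREREREREREREREREREREREREREREREREREREREREREREREREREREREREREREREREREREREREREREREREREREREREREREREREREREREREREREREREREREREREREREREREREREREREREREREREREREREREREREREREREREREREREREREREREREREREREREREREREREREREREREREREREREREREREREREREREREREREREREREREREREREREREREREREREREREREREREREREREREREREREREREREREREREREREREREREREREREREREREREREREREREREREREREREREREREREREREREREREREREREREREREREREREREREREREREREREREREREREREREREREREREREREREREREREREREREREREREREREREREREREREREREREREREREREREREREREREREREREREREREREREREREREREREREREREREREREREREREREREREREREREREREREREREREREREREREREREREREREREREREREREREREREREREREREREREREREREREREREREREREREREREREREREREREREREREREREREREREREREREREREREREREREREREREREREREREREREREREREREREREREREREREREREREREREREREREREREREREREREREREREREREREREREREREREREREREREREREREREREREREREREREREREREREREREREREREREREREREREREREREREREREREREREREREREREREREREREREREREREREREREREREREREREREREREREREREREREREREREREREREREREREREREREREREREREREREREREREREREREREREREREREREREREREREREREREREREREREREREREREREREREREREREREREREREREREREREREREREREREREREREREREREREREREREREREREREREREREREREREREREREREREREREREREREREREREREREREREREREREREREREREREREREREREREREREREREREREREREREREREREREREREREREREREREREREREREREREREREREREREREREREREREREREREREREREREREREREREREREREREREREREREREREREREREREREREREREREREREREREREREREREREREREREREREREREREREREREREREREREREREREREREREREREREREREREREREREREREREREREREREREREREREREREREREREREREREREREREREREREREREREREREREREREREREREREREREREREREREREREREREREREREREREREREREREREREREREREREREREREREREREREREREREREREREREREREREREREREREREREREREREREREREREREREREREREREREREREREREREREREREREREREREREREREREREREREREREREREREREREREREREREREREREREREREREREREREREREREREREREREREREREREREREREREREREREREREREREREREREREREREREREREREREREREREREREREREREREREREREREREREiIRERERERERERERERERERERERERERERERERERERESIiIiIiIhEREREREREREREREREREREREREREREREREiIiIiIiIiIREREREREREREREREREREREREREREREREiIiIiIiIiIhERERERERERERERERERERERERESEREREiIiIiIiIiIiERERERERERERERERERERERERESIiIhIiIiIiIiIiIiIRERERERERERERERERERERERERIiIiIiIiIiIiIiIiIhEREREREREREREREREREREREREiIiIiIiIiIiIiIiIiEREREREREREREREREREREREREiIiIiIiIiIiIiIiIiIREREREREREREREREREREREREiIiIiIiIiIiIiIiIiIhEREREREREREREREREREREiIiIiIiIiIiIiIiIiIiIiEREREREREREREREREREREiIiIiIiIiIiIiIiIiIiIiIRERERERERERERERERERESIiIiIiIiIiIiIiIiIiIiIhERERERERERERERERERERIiIiIiIiIiIiIiIiIiIiIiEREREREREREREREREREREiIiIiIiIiIiIiIiIiIiIiIREREREREREREREREREREiIiIiIiIiIiIiIiIiIiIiIhERERERERERERERERERESIiIiIiIiIiIiIiIiIiIiIi"/>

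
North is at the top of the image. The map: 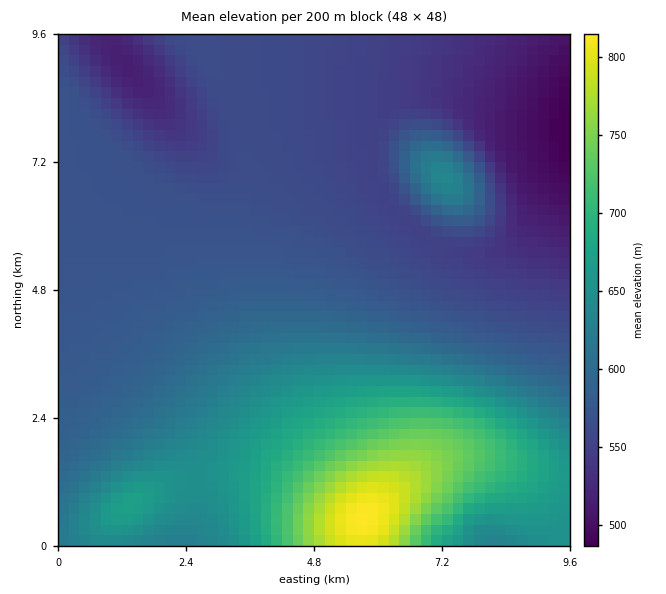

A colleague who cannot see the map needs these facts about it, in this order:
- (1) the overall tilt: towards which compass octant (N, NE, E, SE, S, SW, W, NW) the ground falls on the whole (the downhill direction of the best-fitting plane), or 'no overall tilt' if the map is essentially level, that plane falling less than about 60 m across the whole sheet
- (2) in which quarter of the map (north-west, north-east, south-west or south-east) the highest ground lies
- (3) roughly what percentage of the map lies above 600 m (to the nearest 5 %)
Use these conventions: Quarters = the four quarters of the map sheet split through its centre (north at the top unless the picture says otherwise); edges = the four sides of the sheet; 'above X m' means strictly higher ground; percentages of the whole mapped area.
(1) On the whole the ground falls towards the north.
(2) The highest point lies in the south-east quarter of the map.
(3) Ground above 600 m makes up about 35 % of the sheet.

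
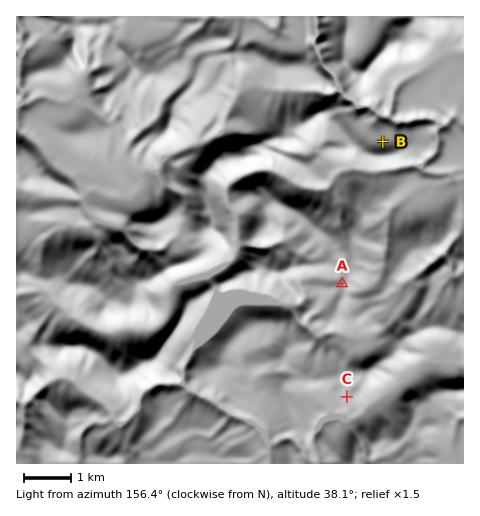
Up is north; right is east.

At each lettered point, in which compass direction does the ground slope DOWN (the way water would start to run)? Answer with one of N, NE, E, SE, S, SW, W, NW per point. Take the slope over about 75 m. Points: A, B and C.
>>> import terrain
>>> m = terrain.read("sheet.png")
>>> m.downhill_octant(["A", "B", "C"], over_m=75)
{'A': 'W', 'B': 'N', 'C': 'S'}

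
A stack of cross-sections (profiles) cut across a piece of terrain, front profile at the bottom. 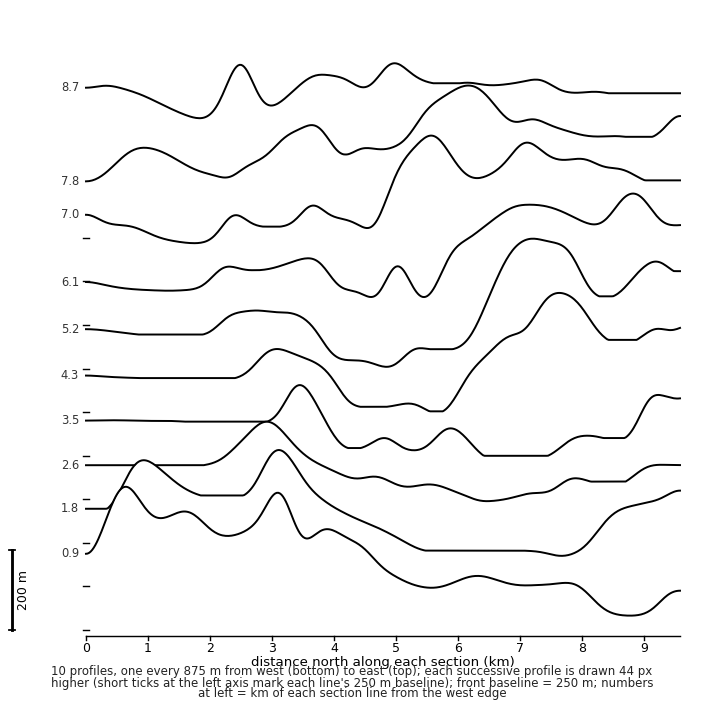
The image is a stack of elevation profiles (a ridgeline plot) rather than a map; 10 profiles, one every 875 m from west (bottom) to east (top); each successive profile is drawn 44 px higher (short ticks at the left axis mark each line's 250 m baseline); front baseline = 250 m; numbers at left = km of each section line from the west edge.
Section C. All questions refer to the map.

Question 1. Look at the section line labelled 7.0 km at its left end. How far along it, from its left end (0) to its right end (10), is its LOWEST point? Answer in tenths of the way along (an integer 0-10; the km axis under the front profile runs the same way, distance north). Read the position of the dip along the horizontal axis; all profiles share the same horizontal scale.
2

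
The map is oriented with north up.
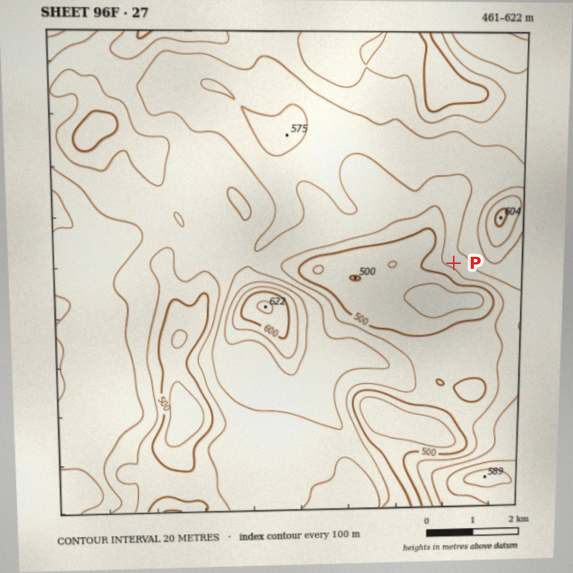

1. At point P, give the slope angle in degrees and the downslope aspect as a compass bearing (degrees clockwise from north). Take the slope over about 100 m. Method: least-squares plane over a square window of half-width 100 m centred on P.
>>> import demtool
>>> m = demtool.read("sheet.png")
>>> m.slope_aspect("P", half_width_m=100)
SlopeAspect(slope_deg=4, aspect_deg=208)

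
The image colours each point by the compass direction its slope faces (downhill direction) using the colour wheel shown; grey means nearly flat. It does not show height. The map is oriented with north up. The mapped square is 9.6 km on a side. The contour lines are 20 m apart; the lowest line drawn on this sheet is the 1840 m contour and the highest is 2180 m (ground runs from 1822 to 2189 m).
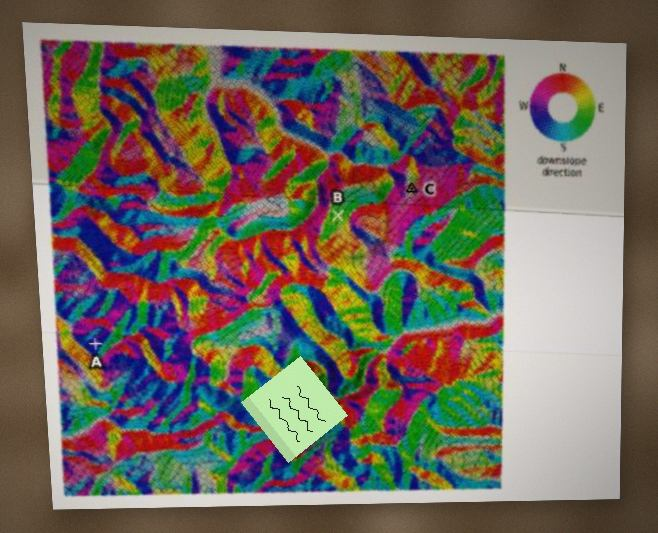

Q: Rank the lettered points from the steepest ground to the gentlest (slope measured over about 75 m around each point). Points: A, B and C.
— A B C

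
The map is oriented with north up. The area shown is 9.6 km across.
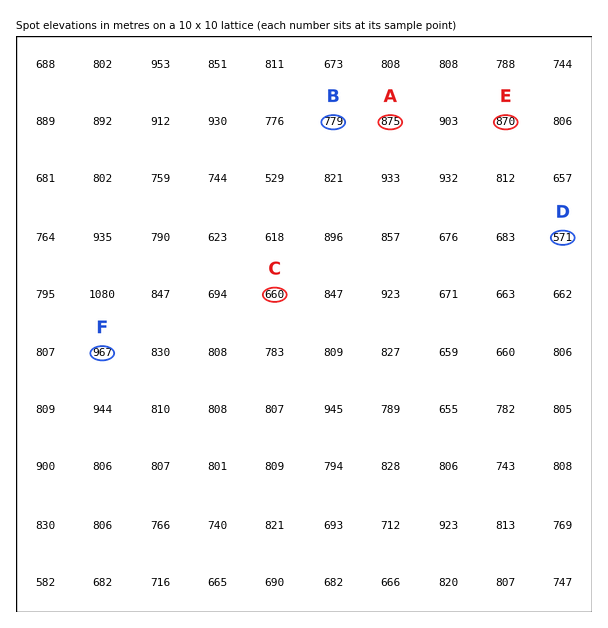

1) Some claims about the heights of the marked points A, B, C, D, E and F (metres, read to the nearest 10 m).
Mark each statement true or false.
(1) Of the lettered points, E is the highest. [false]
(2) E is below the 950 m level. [true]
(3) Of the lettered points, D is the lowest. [true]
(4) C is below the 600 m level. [false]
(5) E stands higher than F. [false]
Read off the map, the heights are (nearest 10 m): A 880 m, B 780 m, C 660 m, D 570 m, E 870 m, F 970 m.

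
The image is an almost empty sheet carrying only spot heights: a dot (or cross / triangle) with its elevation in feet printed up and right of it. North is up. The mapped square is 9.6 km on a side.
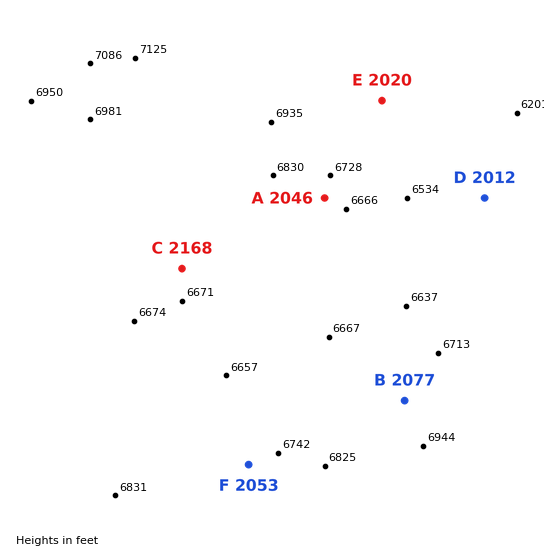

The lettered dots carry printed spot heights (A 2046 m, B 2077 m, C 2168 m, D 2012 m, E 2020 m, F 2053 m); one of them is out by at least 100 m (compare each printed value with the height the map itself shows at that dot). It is C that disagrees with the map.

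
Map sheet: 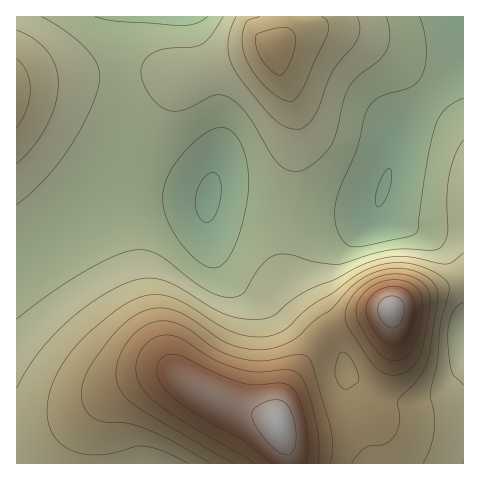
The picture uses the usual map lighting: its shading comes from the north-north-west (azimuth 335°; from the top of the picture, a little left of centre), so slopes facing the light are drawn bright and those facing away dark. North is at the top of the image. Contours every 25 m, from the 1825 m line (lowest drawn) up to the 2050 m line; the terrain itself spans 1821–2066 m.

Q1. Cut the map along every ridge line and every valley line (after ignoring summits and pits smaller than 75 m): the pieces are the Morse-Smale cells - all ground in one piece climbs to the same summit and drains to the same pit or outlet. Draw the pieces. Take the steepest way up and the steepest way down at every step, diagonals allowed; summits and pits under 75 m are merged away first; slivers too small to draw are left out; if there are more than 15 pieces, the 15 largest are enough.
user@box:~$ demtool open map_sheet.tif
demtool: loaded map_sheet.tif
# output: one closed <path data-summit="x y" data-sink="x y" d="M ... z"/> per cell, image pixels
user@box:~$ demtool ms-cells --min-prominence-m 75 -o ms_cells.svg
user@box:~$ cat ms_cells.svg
<path data-summit="279 426" data-sink="208 197" d="M139 188l-16 0-12 4-71 54-24 12 1 206 447-1 0-79-24 14-23 5-29-3-20-10-20-18-14-39-26-49-3-17 9-19 6-7 16-9 35-13 5-6 1-6-3 4-11 2-61-1-82-14-17 0z"/><path data-summit="270 52" data-sink="208 197" d="M463 16l-446 0-1 241 6-1 11-6 71-53 19-9 25 1 55 9 8-1 91 15 61 1 11-2 6-10 19-69 8-12 57-59z"/><path data-summit="391 309" data-sink="208 197" d="M378 205l-2 8-5 6-35 13-16 9-6 7-8 14 0 18 28 53 17 43 13 12 20 11 21 4 20-1 15-4 16-9 8-6 0-77-10-37-10-18-18-16-41-18-6-7z"/><path data-summit="279 426" data-sink="208 197" d="M463 62l-56 58-8 12-5 13-6 30-9 27 0 8 6 7 41 18 18 16 10 18 9 36z"/>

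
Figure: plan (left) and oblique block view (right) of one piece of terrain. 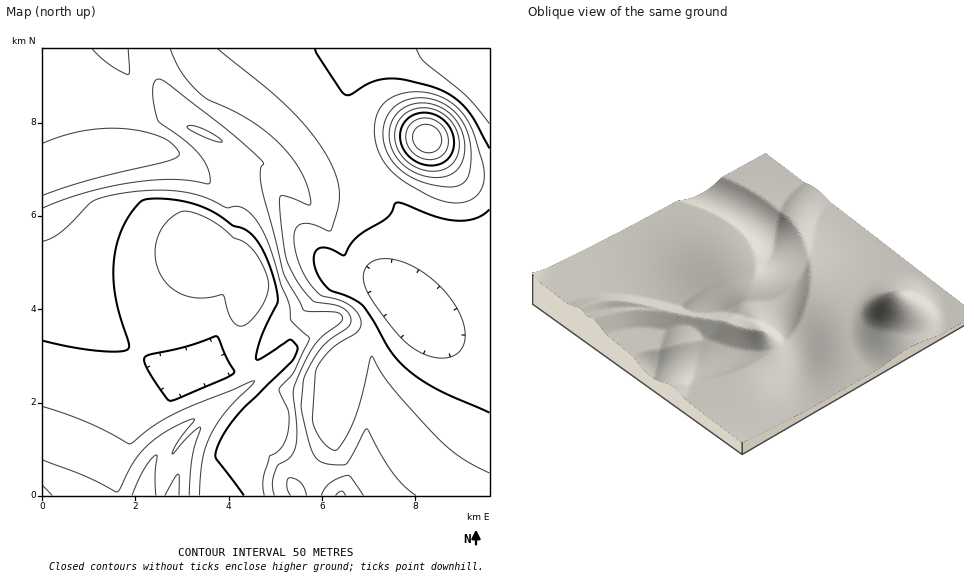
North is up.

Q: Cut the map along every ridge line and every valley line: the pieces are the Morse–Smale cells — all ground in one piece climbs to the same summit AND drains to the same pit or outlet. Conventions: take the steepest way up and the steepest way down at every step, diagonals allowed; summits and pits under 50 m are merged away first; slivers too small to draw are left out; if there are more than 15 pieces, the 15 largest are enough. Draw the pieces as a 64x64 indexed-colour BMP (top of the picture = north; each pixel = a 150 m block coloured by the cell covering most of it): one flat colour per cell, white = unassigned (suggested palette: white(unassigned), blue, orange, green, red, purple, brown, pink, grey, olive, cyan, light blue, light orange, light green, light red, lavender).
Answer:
<image width="64" height="64" href="data:image/bmp;base64,Qk12CAAAAAAAAHYAAAAoAAAAQAAAAEAAAAABAAQAAAAAAAAIAAATCwAAEwsAABAAAAAAAAAA////ALR3HwAOf/8ALKAsACgn1gC9Z5QAS1aMAMJ34wB/f38AIr28AM++FwDox64AeLv/AIrfmACWmP8A1bDFAJmZqqqqoRERERERERERERERERIiIiIiIiIiIiIiIiIimZmqqqqhERERERERERERERERIiIiIiIiIiIiIiIiIiKZmZqqqqERERERERERERERERESIiIiIiIiIiIiIiIiIpmZmqqqoREREREREREREREREREiIiIiIiIiIiIiIiIimZmZqqqhERERERERERERERERERIiIiIiIiIiIiIiIiKZmZmqqqERERERERERERERERERESIiIiIiIiIiIiIiIpmZmaqqqhEREREREREREREREREREiIiIiIiIiIiIiIimZmZmqqqERERERERERERERERERESIiIiIiIiIiIiIiKZmZmaqqqhERERERERERERERERERIiIiIiIiIiIiIiIpmZmZmqqqEREREREREREREREREREiIiIiIiIiIiIiIimZmZmaqqqhERERERERERERERERESIiIiIiIiIiIiIiKZmZmZmqqqoREREREREREREREREREiIiIiIiIiIiIiIpmZmZmaqqqhERERERERERERERERESIiIiIiIiIiIiIimZmZmZmqqqoRERERERERERERERERIiIiIiIiIiIiIiKZmZmZmaqqqqoREREREREREREREREiIiIiIiIiIiIiIpmZmZmZmqqqqqoRERERERERERERESIiIiIiIiIiIiIimZmZmZmaqqqqqqoREREREREREREREiIiIiIiIiIiIiKZmZmZmZmqqqqqVVURERERERERERESIiIiIiIiIiIiIpmZmZmZmaqqpVVVVVVVURERERERERIiIiIiIiIiIiIimZmZmZmZmqVVVVVVVVVVUREREREREiIiIiIiIiIiIiKZmZmZmZmTVVVVVVVVVVVRERERERERIiIiIiIiIiIiIpmZmZmZmTNVVVVVVVVVVVURERERERESIiIiIiIiIiIimZmZmZkzMzVVVVVVVVVVVVERERERERIiIiIiIiIiIiKZmZmZkzMzNVVVVVVVVVVVURERERERESIiIiIiJmZmZpmZmZkzMzMzVVVVVVVVVVVVURERERERESIiIiZmZmZmmZmZkzMzMzM1VVVVVVVVVVVVEREREREREiIiZmZmZmaZmZkzMzMzMzVVVVVVVVVVVVVRERERERERIiZmZmZmZpmZkzMzMzMzM1VVVVVVVVVVVVURERERERERZmZmZmZmmZkzMzMzMzMzVVVVVVVVVVVVVVERERERERZmZmZmZmaZmTMzMzMzMzM1VVVVVVVVVVVVVREREREREWZmZmZmZpmTMzMzMzMzMzNVVVVVVVVVVVVVURERERERZmZmZmZmmTMzMzMzMzMzM1VVVVVVVVVVVVVVEREREREWZmZmZmaZMzMzMzMzMzMzNVVVVVVVVVVVVVURERERERZmZmZmZpMzMzMzMzMzMzMzVVVVVVVVVVVVUREREREREWZmZmZmkzMzMzMzMzMzMzM1VVVVVVVVVVURERERERERFmZmZmaTMzMzMzMzMzMzMzNVVVVVVVVVUREREREREREWZmZmZjMzMzMzMzMzMzMzMzVVVVVVVVURERERERERERZmZmZmMzMzMzMzMzMzMzMzMzVVVVVVVRERERERERERZmZmZmYzMzMzMzMzMzMzMzMzNVVVVVVRERERERERERFmZmZmZjMzMzMzMzMzMzMzMzMzVVVVVRERERERERERFmZmZmZmMzMzMzMzMzMzMzMzMzNVVVVRERERERERERFmZmZmZmYzMzMzMzMzMzMzMzMzM1VVVVERERERERERFmZmZmZmZjMzMzMzMzMzMzMzMzMzVVVVERERERERERFmZmZmZmZmMzMzMzMzMzMzMzMzMzNVVVURERERERERFmZmZmZmZmYzMzMzMzMzMzMzMzMzM1VVURERERERERFmZmZmZmZmZjMzMzMzMzMzMzMzMzMzVVVRREQREREREWZmZmZmZmZmMzMzMzMzMzMzMzN3d3ERERREREQREREWZmZmZmZmiIh3MzMzMzMzMzMzN3d3cREUREREREQREWZmZmZmZmiIiHd3dzMzMzMzMzN3d3dxFERERERERERBZmZmZmZmiIiId3d3d3dzMzN3d3d3d3REREREREREREiGZmZmZmiIiIh3d3d3d3d3d3d3d3d3RERERERERERESIiIZmZmiIiIiHd3d3d3d3d3d3d3d0RERERERERERESIiIiIiIiIiIiId3d3d3d3d3d3d3dERERERERERERERIiIiIiIiIiIiIh3d3d3d3d3d3d3REREREREREREREREiIiIiIiIiIiIiHd3d3d3d3d3d3RERERERERERERERESIiIiIiIiIiIiId3d3d3d3d3d3RERERERERERERERERIiIiIiIiIiIiIh3d3d3d3d3d3dEREREREREREREREREiIiIiIiIiIiIiHd3d3d3d3d3dERERERERERERERERESIiIiIiIiIiIiId3d3d3d3d3d0RERERERERERERERERIiIiIiIiIiIiIh3d3d3d3d3d0REREREREREREREREREiIiIiIiIiIiIiHd3d3d3d3d3RERERERERERERERERERIiIiIiIiIiIiId3d3d3d3d3dEREREREREREREREREREiIiIiIiIiIiIh3d3d3d3d3d0RERERERERERERERERERIiIiIiIiIiIiHd3d3d3d3d0RERERERERERERERERERERIiIiIiIiIiI"/>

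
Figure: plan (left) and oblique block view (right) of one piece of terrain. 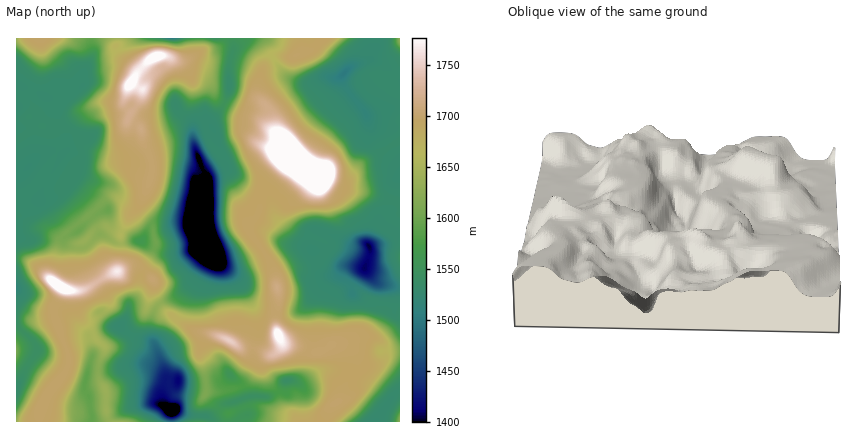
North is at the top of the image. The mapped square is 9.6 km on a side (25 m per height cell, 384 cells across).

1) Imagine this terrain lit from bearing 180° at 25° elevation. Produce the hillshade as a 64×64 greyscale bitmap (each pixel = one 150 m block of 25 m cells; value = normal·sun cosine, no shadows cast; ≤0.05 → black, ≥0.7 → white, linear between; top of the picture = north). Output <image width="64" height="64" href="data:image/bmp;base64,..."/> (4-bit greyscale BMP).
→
<image width="64" height="64" href="data:image/bmp;base64,Qk12CAAAAAAAAHYAAAAoAAAAQAAAAEAAAAABAAQAAAAAAAAIAAATCwAAEwsAABAAAAAAAAAAAAAAABEREQAiIiIAMzMzAERERABVVVUAZmZmAHd3dwCIiIgAmZmZAKqqqgC7u7sAzMzMAN3d3QDu7u4A////AFeJmZmJmZmpYxJEMQAAWIiZmqmIiIiIh3iZms79qZmFRomZmYmZmZl1RFMhJEN5qqmImZmId3dmZ4mZve25mYU0eJmZmYiZmZiHdTR7uYrMuod4iHZVQzM0aJmb3cqZhlRomZmpiJmZmZiIiavKiKu6qpiHZlVDRERYiZmt3KmYdFeJmaqImZmZmZqqqph3iqqruqqal2ZmdmiIiZvdypiGRYiZq5iZh3iJmqqZdniImJmavMy5d3eJiIiJmb3bqZdVaImbqZl1VoiZqpmIiJmIh4m97cqIiaqpiJmZm9y6mGRXiZq5iHVWiIiamauqqpmIrN3t3e3cy6mImZmazcqpdEV4maqYh3iIiJqrzbzLqqve7czf///sqZmZmZmsy6mGNGiZqpmqmZiJmrzdzdy7ve3Kq83e7ty6mZmZmZq7qZdVeJiamazKmZqavMu8y8ze26mavMu6qqmZmZmYiKuZmIiJmIqqq8uZqpq7qaqqve3LmZiby6mZmZmZmZiIiXiZq6mIibuYiJmZmrqaqZm93bmIiIq6mZiJmZmZmamHaJvMqYiJqWRGiZmrqr3Kmau5d4iIm5eIiIiImZmZmGV5vdyZiJmYQ1eJmry87smZmHVniIiIZniIiIiIiYh1RYvdypmZmph3iJq83u/smId2ZniIiGRGd3d3dneIdTNGirqpmZmqmby5ms3e7sl2Zmd4iIiIZGZDNEQyIzMhE1eHeJmZmamZzuyqvMu6hUREVnd3d3iHhjEREREAAAE1eIZXiZmZmqq97KqauYVDIjM0VVZmeJmYdTMiNDMiNXiIhlRomqqqvMzLupq6dDNEMyIiM0Z4mZqoZmZnd3eIiIiHZWi97cy7urztqrynZmZVQhERJHiZmqiIiIiIiId3eIiZm+/cu7qqvf7LvMqHd3d2VEREaJmZiIiIiIiIZUVnmb3N2VVnmru83cqqupiIiHZmd3d4mIhniZiIiHVEVnib3bpRJFZ4rMy6qZmGeIh1QjRomZmIhkeZmIiHQzZ4mpvKcyRnd3eKu5mZh1NYhkIRI2irqYh0WJmZh3VEZ4mpq6hkV4iIh3ZniZhkNHdjEjRWibypiGNomZmYd3iIiqmYZVZmd3d4dkV4hkM2hjI1Z3iau6mHNHiJmZmaqpiamXQRJFVERWd3VWZDRWiGM2eImqvLmYQliIiZmru6mJmZdCEjVVVmVWVVQhJomYdniImrvMuYY0eImZmZqqmJmIiHZVVnd4h1RWdTRomIh4iZmrzdyphViZmZmZmamaupmIiYiHiHeIdnmZmpmHd1eZmaze2piIq7qZmZmZq97sqZmZmXd4h3iJmZvcqXd2V5qZvM2pmJvdy5mZmZmr3tupmZiIZmeJh4mIm93JiId4mZmqupmZms3cuqqrqpqqqZmZmId3ZniYd3iavMuZmImIiZmZmZmZrN7u3e7LqZmZmZmYh3d3Z4iHeJmrzLqZmYeIh4iJmZmrzv////7bqZmZmZmIiHd3Z4mZiJm8y6qZmIh3eIiZmZmrzv/u7+3KmZmZmZmIh3d3eaqIiZvMqqmZmHdmeJmZmZms3cu83typmZmZmZmId3d4mIiZmbyqqqqph1RXiZmZmrzv65q8zKmZmJmZmZiHd3d3iZmZq6mqmqmHQ0WJmZmrze/sqZqZiIiIiZmZmYh3eImqmZmaqamamYdURYmZmr3t3N25iYd4iIiImZmZmIibvLqZmZmpmqqamHZXiZm97tyqq6mIh4iZmZiJmZmZiKzMqZmZmZmaqay5iJqZm97tuph4iHZ4iJmZmYmZmZmImqqZmZmZmZqorbmZu5ms7suoZDRnZGeImZmZmZmYmZh3iZmZmZiJmpnMqZrLmr3LqYUhElYzRomZmZmZmZmZmHaJmZmZiImZi9uZq7qru6mYUhI0ZDRGiZmZmZmZmZmYZnmZmZmIeJmtyZm8uqqYeIUiRmZDRneImZmZmZmZmYh2iZmZmYd4ic2pmbypmHd3UiV3ZCNoiIiJmZmZmZmZmYeJmZmZhmeKy5iZu5h3iGUiR3VCNYiIiIiJmZmZmZmqqYmamZiGZ4q6mZmZmIiHUyR2UyNXiYiIiZmZmZmZmrzMqZmYiHZniamZmYiYiHVDR3UzNXiIiImZmZmZiJmqvMypmZiIhmeJmZmYd4mIdlV3VERXiIiImZmYiZmZmJmru6mYmZmHeJqpmqhViIiHd3ZERniIiImZmYmZiJmYd4m6mamaqZiJm7uruVR4mYh4dUVoiIiImZmZmZmImZiGVXiIq6u6q6q83cy5Y1iYh4dUVoiIiImZmZmZmZmZmYhkNGicy7qs3d7u3Kh0V4h4dlVXiIiIiZmZmZmZmZmZmIZEWIvKmqzv/t3LmIdXiIh2ZniIiIiZmZmZmZmZmZmZiHZnZ5mJq9/su6qYmHeIiHd5mZiIiImZmZmZmaqpmZmZmYdleZmqvLqZqZmZdniIib3cqZmYiImZmZmavMupmZmZiHVYqqq7qZmpmZl2eIib3v/sqqmIiIiJmaze3KqZmZmYhlaczLupmamZmHZneJvM7//bqqmIiJmb3u7curu6mZh3VFi7qIiZqImYdVZomqqs3/26qpmZmZ3u3N3czLupmHZTISMyRneHeZh1VWeIiJmr3sqpmZmZvtyqvd3Lq6mIdkIAAAABIjRYmYdVVneIiJm97bmZmZnNypms3bqquXd2QQAAAAAAAEeZmGVWeIiIia3+ypmZmb"/>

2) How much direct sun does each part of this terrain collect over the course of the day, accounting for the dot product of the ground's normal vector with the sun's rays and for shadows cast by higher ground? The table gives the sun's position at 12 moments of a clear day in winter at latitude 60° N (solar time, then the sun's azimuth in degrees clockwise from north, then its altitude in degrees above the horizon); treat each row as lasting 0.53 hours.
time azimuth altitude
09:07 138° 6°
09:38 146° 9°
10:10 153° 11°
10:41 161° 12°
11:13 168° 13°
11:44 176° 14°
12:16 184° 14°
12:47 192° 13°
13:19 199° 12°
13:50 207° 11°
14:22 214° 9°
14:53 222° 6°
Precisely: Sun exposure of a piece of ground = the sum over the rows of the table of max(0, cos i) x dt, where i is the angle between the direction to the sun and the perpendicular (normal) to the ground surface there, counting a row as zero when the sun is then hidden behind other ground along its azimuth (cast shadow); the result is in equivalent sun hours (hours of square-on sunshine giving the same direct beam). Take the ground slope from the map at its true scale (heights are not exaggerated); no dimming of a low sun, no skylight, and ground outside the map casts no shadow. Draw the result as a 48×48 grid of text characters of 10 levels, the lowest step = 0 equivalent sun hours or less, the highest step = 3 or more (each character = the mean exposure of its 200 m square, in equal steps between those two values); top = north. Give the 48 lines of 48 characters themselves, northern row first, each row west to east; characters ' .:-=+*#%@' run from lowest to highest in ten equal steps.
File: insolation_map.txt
*+==+#*====:..            -=-:..:-----=#@%+====+
@%**#%%#++==-.       ..:----:...::---=*@#==---=*
*%@%#*+**===-:. :+*=:-==----:..:====+%@#+===--==
=+#%#+===-==-:.:*#+*+=====--:::-=##@@@#++=-----=
==+*+==---==:..===+++====---::---+%@#+===:------
======---::-:.---=+%%+++=-:-----::-=---::-------
--====--:. .-+#=++#@@@%#*-:::---:.::::--:-=-----
=------:. .:-+***+#++%%%*=..:--:-:..::-----=----
=------::+*==+=++==--+*+*=:.--=-:-...::---------
-------=++++=-===-::-=====::---::::.  .:::------
==----=++*%*===---::-==--==---:.  ..   .::-----=
--==-===========--::-++=-===--=-.  ..   .:------
-======---:-=====-::-+*=--**=::-:   ..   ::-----
========-::-=====---==*+--+#++=:::.   .. .::---=
===-------:-=====--==-=#+-=*++**==-.    ..  :--=
==----------=--==--===-+#=-+#=+#%*=-.   :. .---=
=------=-=**+=----=+===-*+--*+=+%@#+=:.:-:.----=
---=------+##+=--==+===-==:.:===+%@%*==*=-------
--=-----::::-+====+++=----.  :-===*%%#%#=-=-:---
--=-=--::::-:-===+*++===-=: .--====*%@@*==+++=--
------::::-+=--==#*++=---=-.:--=====*#*++#%%*==-
----:::::-=----=##+++=---------===+#@@@@@@#+===-
---:::::--:.-=+*#+===-::-===--===*%@@@@@#*+=====
---:..:--:---+##+----:--=+*==-==+##*==+++=======
----::-:.--==+#+--::.:=-=*%#=--+##*=---==+#@%*==
:.  ::::-:  :-  .-:-:::--+#@#=-:--------=+=*#*=-
.      .. ..     -=--:.::-**%*=:..:----===+--=--
-        .-:..:. ..:.    .=+**=-. .:---=+**=--==
++:. .::--:. .--: .::     .=+*+--..:--==-----=+=
=#+.  .::::=++==-:..::.    :-*+--::-----:.  .-==
=*%%+   .:+##*++==-----:   .:-=---::-----:.  :-=
--*#@@+-=*+=+%@#++*+::::.     -==----------.  .:
-:.:=%@%#+++*%%+*#+.          -===+-.....  ...::
:..:-====*#***==+=.          .--==+.        .::-
:.--=-=====%@*=+*==:.    ..:..:---.           .:
=+===-=++=**=-=%%%%#-...:------: ..            .
-#%#=--=+=:.:-=*#%@@%=--. .:----. ::---::---:  .
:-*%*=---=:  :-=+*+*%#==++:.:--=+-:---------=-..
:--+*=--=*+---===++=++==+#%+----++==---======+=:
=-::-=--=+=*#+=+==*+=+++*%%#+==-+#*=========---=
+-: .--=+==*+=====*###%#**%%+==*#****++====---+*
=:. :-=++--------=+*%*#*++*%@#+#@@@@%*==---==+#*
-:..--=+=-:..:--=====++===:=*%@%##***+=---==+##+
:..--=++===:.--=+==-:-----:-=##*=..:===----=*%*=
:.:-==+=-=====-===--:---++***+++-....:----=*%#=-
..--===----===--:.:=+==*++=-::        :-==*%#=--
.:-==-=--==--. .     =*#+-:-===::..  :-==*%#+=-:
:-====-=====          .:-=+=--:-------==*@%+==-: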